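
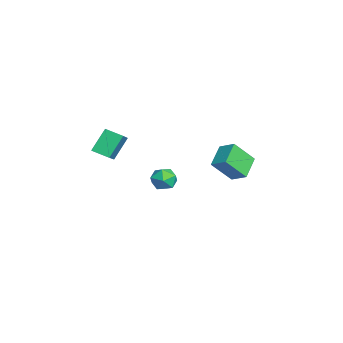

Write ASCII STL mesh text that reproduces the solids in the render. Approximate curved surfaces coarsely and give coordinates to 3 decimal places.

solid 
facet normal -0.411 0.477 0.777
outer loop
vertex -3.387 -2.782 -0.127
vertex -2.98 -1.904 -0.451
vertex -4.625 -2.511 -0.948
endloop
endfacet
facet normal -0.399 -0.860 0.317
outer loop
vertex -4.0 -3.236 -2.129
vertex -3.387 -2.782 -0.127
vertex -4.625 -2.511 -0.948
endloop
endfacet
facet normal -0.411 0.478 0.777
outer loop
vertex -4.625 -2.511 -0.948
vertex -2.98 -1.904 -0.451
vertex -4.218 -1.634 -1.272
endloop
endfacet
facet normal -0.820 0.179 -0.544
outer loop
vertex -4.218 -1.634 -1.272
vertex -4.0 -3.236 -2.129
vertex -4.625 -2.511 -0.948
endloop
endfacet
facet normal 0.820 -0.179 0.544
outer loop
vertex -3.387 -2.782 -0.127
vertex -2.355 -2.629 -1.632
vertex -2.98 -1.904 -0.451
endloop
endfacet
facet normal -0.398 -0.861 0.317
outer loop
vertex -2.762 -3.506 -1.308
vertex -3.387 -2.782 -0.127
vertex -4.0 -3.236 -2.129
endloop
endfacet
facet normal 0.820 -0.180 0.544
outer loop
vertex -2.762 -3.506 -1.308
vertex -2.355 -2.629 -1.632
vertex -3.387 -2.782 -0.127
endloop
endfacet
facet normal 0.398 0.861 -0.318
outer loop
vertex -2.98 -1.904 -0.451
vertex -2.355 -2.629 -1.632
vertex -4.218 -1.634 -1.272
endloop
endfacet
facet normal -0.820 0.179 -0.544
outer loop
vertex -3.593 -2.358 -2.453
vertex -4.0 -3.236 -2.129
vertex -4.218 -1.634 -1.272
endloop
endfacet
facet normal 0.398 0.861 -0.317
outer loop
vertex -4.218 -1.634 -1.272
vertex -2.355 -2.629 -1.632
vertex -3.593 -2.358 -2.453
endloop
endfacet
facet normal 0.411 -0.477 -0.777
outer loop
vertex -3.593 -2.358 -2.453
vertex -2.762 -3.506 -1.308
vertex -4.0 -3.236 -2.129
endloop
endfacet
facet normal 0.411 -0.478 -0.777
outer loop
vertex -2.355 -2.629 -1.632
vertex -2.762 -3.506 -1.308
vertex -3.593 -2.358 -2.453
endloop
endfacet
facet normal -0.806 0.377 0.456
outer loop
vertex -4.107 3.023 -2.014
vertex -3.511 3.7 -1.519
vertex -4.303 4.098 -3.25
endloop
endfacet
facet normal -0.578 -0.659 -0.481
outer loop
vertex -3.149 3.56 -3.901
vertex -4.107 3.023 -2.014
vertex -4.303 4.098 -3.25
endloop
endfacet
facet normal -0.806 0.377 0.456
outer loop
vertex -4.303 4.098 -3.25
vertex -3.511 3.7 -1.519
vertex -3.706 4.776 -2.754
endloop
endfacet
facet normal -0.118 0.652 -0.749
outer loop
vertex -3.706 4.776 -2.754
vertex -3.149 3.56 -3.901
vertex -4.303 4.098 -3.25
endloop
endfacet
facet normal 0.119 -0.652 0.749
outer loop
vertex -4.107 3.023 -2.014
vertex -2.357 3.162 -2.17
vertex -3.511 3.7 -1.519
endloop
endfacet
facet normal -0.580 -0.658 -0.481
outer loop
vertex -2.954 2.484 -2.666
vertex -4.107 3.023 -2.014
vertex -3.149 3.56 -3.901
endloop
endfacet
facet normal 0.119 -0.652 0.749
outer loop
vertex -2.954 2.484 -2.666
vertex -2.357 3.162 -2.17
vertex -4.107 3.023 -2.014
endloop
endfacet
facet normal 0.579 0.658 0.482
outer loop
vertex -3.511 3.7 -1.519
vertex -2.357 3.162 -2.17
vertex -3.706 4.776 -2.754
endloop
endfacet
facet normal -0.119 0.652 -0.749
outer loop
vertex -2.553 4.237 -3.406
vertex -3.149 3.56 -3.901
vertex -3.706 4.776 -2.754
endloop
endfacet
facet normal 0.579 0.658 0.481
outer loop
vertex -3.706 4.776 -2.754
vertex -2.357 3.162 -2.17
vertex -2.553 4.237 -3.406
endloop
endfacet
facet normal 0.806 -0.377 -0.456
outer loop
vertex -2.553 4.237 -3.406
vertex -2.954 2.484 -2.666
vertex -3.149 3.56 -3.901
endloop
endfacet
facet normal 0.806 -0.377 -0.456
outer loop
vertex -2.357 3.162 -2.17
vertex -2.954 2.484 -2.666
vertex -2.553 4.237 -3.406
endloop
endfacet
facet normal -0.234 0.916 0.327
outer loop
vertex 0.493 0.535 -1.746
vertex 0.223 0.237 -1.104
vertex 0.951 0.44 -1.151
endloop
endfacet
facet normal 0.333 0.937 -0.107
outer loop
vertex 0.493 0.535 -1.746
vertex 0.951 0.44 -1.151
vertex 1.197 0.273 -1.847
endloop
endfacet
facet normal 0.141 0.662 -0.737
outer loop
vertex 0.493 0.535 -1.746
vertex 1.197 0.273 -1.847
vertex 0.62 -0.032 -2.231
endloop
endfacet
facet normal -0.546 0.470 -0.693
outer loop
vertex 0.493 0.535 -1.746
vertex 0.62 -0.032 -2.231
vertex 0.019 -0.054 -1.772
endloop
endfacet
facet normal -0.778 0.628 -0.036
outer loop
vertex 0.493 0.535 -1.746
vertex 0.019 -0.054 -1.772
vertex 0.223 0.237 -1.104
endloop
endfacet
facet normal 0.838 0.517 0.172
outer loop
vertex 1.197 0.273 -1.847
vertex 0.951 0.44 -1.151
vertex 1.361 -0.186 -1.268
endloop
endfacet
facet normal -0.078 0.483 0.872
outer loop
vertex 0.951 0.44 -1.151
vertex 0.223 0.237 -1.104
vertex 0.76 -0.208 -0.809
endloop
endfacet
facet normal -0.958 0.017 0.285
outer loop
vertex 0.223 0.237 -1.104
vertex 0.019 -0.054 -1.772
vertex 0.183 -0.513 -1.193
endloop
endfacet
facet normal -0.584 -0.237 -0.776
outer loop
vertex 0.019 -0.054 -1.772
vertex 0.62 -0.032 -2.231
vertex 0.429 -0.68 -1.889
endloop
endfacet
facet normal 0.526 0.073 -0.848
outer loop
vertex 0.62 -0.032 -2.231
vertex 1.197 0.273 -1.847
vertex 1.157 -0.477 -1.936
endloop
endfacet
facet normal 0.546 -0.470 0.693
outer loop
vertex 0.887 -0.775 -1.294
vertex 1.361 -0.186 -1.268
vertex 0.76 -0.208 -0.809
endloop
endfacet
facet normal -0.141 -0.662 0.737
outer loop
vertex 0.887 -0.775 -1.294
vertex 0.76 -0.208 -0.809
vertex 0.183 -0.513 -1.193
endloop
endfacet
facet normal -0.333 -0.937 0.107
outer loop
vertex 0.887 -0.775 -1.294
vertex 0.183 -0.513 -1.193
vertex 0.429 -0.68 -1.889
endloop
endfacet
facet normal 0.234 -0.916 -0.327
outer loop
vertex 0.887 -0.775 -1.294
vertex 0.429 -0.68 -1.889
vertex 1.157 -0.477 -1.936
endloop
endfacet
facet normal 0.778 -0.628 0.036
outer loop
vertex 0.887 -0.775 -1.294
vertex 1.157 -0.477 -1.936
vertex 1.361 -0.186 -1.268
endloop
endfacet
facet normal 0.584 0.237 0.776
outer loop
vertex 0.76 -0.208 -0.809
vertex 1.361 -0.186 -1.268
vertex 0.951 0.44 -1.151
endloop
endfacet
facet normal -0.526 -0.073 0.848
outer loop
vertex 0.183 -0.513 -1.193
vertex 0.76 -0.208 -0.809
vertex 0.223 0.237 -1.104
endloop
endfacet
facet normal -0.838 -0.517 -0.172
outer loop
vertex 0.429 -0.68 -1.889
vertex 0.183 -0.513 -1.193
vertex 0.019 -0.054 -1.772
endloop
endfacet
facet normal 0.078 -0.483 -0.872
outer loop
vertex 1.157 -0.477 -1.936
vertex 0.429 -0.68 -1.889
vertex 0.62 -0.032 -2.231
endloop
endfacet
facet normal 0.958 -0.017 -0.285
outer loop
vertex 1.361 -0.186 -1.268
vertex 1.157 -0.477 -1.936
vertex 1.197 0.273 -1.847
endloop
endfacet

endsolid


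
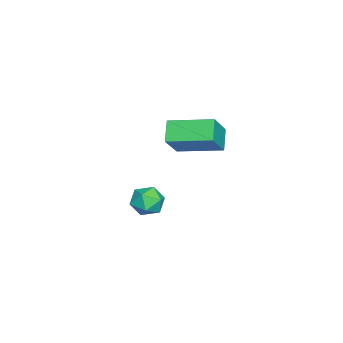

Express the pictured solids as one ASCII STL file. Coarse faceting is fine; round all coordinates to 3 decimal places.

solid 
facet normal -0.669 0.127 -0.732
outer loop
vertex -0.516 -0.01 0.705
vertex -0.533 1.495 0.981
vertex 0.116 0.1 0.146
endloop
endfacet
facet normal 0.011 -0.983 -0.181
outer loop
vertex 0.933 -0.055 1.039
vertex -0.516 -0.01 0.705
vertex 0.116 0.1 0.146
endloop
endfacet
facet normal -0.669 0.127 -0.732
outer loop
vertex 0.116 0.1 0.146
vertex -0.533 1.495 0.981
vertex 0.099 1.604 0.422
endloop
endfacet
facet normal 0.743 0.129 -0.657
outer loop
vertex 0.099 1.604 0.422
vertex 0.933 -0.055 1.039
vertex 0.116 0.1 0.146
endloop
endfacet
facet normal -0.743 -0.129 0.657
outer loop
vertex -0.516 -0.01 0.705
vertex 0.284 1.34 1.874
vertex -0.533 1.495 0.981
endloop
endfacet
facet normal 0.011 -0.984 -0.180
outer loop
vertex 0.301 -0.164 1.598
vertex -0.516 -0.01 0.705
vertex 0.933 -0.055 1.039
endloop
endfacet
facet normal -0.743 -0.129 0.657
outer loop
vertex 0.301 -0.164 1.598
vertex 0.284 1.34 1.874
vertex -0.516 -0.01 0.705
endloop
endfacet
facet normal -0.010 0.984 0.180
outer loop
vertex -0.533 1.495 0.981
vertex 0.284 1.34 1.874
vertex 0.099 1.604 0.422
endloop
endfacet
facet normal 0.743 0.129 -0.657
outer loop
vertex 0.916 1.45 1.315
vertex 0.933 -0.055 1.039
vertex 0.099 1.604 0.422
endloop
endfacet
facet normal -0.012 0.984 0.180
outer loop
vertex 0.099 1.604 0.422
vertex 0.284 1.34 1.874
vertex 0.916 1.45 1.315
endloop
endfacet
facet normal 0.669 -0.127 0.732
outer loop
vertex 0.916 1.45 1.315
vertex 0.301 -0.164 1.598
vertex 0.933 -0.055 1.039
endloop
endfacet
facet normal 0.669 -0.127 0.732
outer loop
vertex 0.284 1.34 1.874
vertex 0.301 -0.164 1.598
vertex 0.916 1.45 1.315
endloop
endfacet
facet normal -0.047 -0.268 0.962
outer loop
vertex -0.958 -0.952 -2.328
vertex -0.853 -1.562 -2.493
vertex -0.358 -1.176 -2.361
endloop
endfacet
facet normal 0.198 0.399 0.895
outer loop
vertex -0.958 -0.952 -2.328
vertex -0.358 -1.176 -2.361
vertex -0.496 -0.593 -2.59
endloop
endfacet
facet normal -0.295 0.781 0.551
outer loop
vertex -0.958 -0.952 -2.328
vertex -0.496 -0.593 -2.59
vertex -1.075 -0.619 -2.863
endloop
endfacet
facet normal -0.844 0.352 0.404
outer loop
vertex -0.958 -0.952 -2.328
vertex -1.075 -0.619 -2.863
vertex -1.296 -1.218 -2.803
endloop
endfacet
facet normal -0.691 -0.297 0.658
outer loop
vertex -0.958 -0.952 -2.328
vertex -1.296 -1.218 -2.803
vertex -0.853 -1.562 -2.493
endloop
endfacet
facet normal 0.785 0.378 0.491
outer loop
vertex -0.496 -0.593 -2.59
vertex -0.358 -1.176 -2.361
vertex -0.104 -0.982 -2.917
endloop
endfacet
facet normal 0.387 -0.701 0.598
outer loop
vertex -0.358 -1.176 -2.361
vertex -0.853 -1.562 -2.493
vertex -0.325 -1.581 -2.857
endloop
endfacet
facet normal -0.655 -0.748 0.105
outer loop
vertex -0.853 -1.562 -2.493
vertex -1.296 -1.218 -2.803
vertex -0.904 -1.607 -3.13
endloop
endfacet
facet normal -0.902 0.302 -0.307
outer loop
vertex -1.296 -1.218 -2.803
vertex -1.075 -0.619 -2.863
vertex -1.042 -1.024 -3.359
endloop
endfacet
facet normal -0.012 0.998 -0.070
outer loop
vertex -1.075 -0.619 -2.863
vertex -0.496 -0.593 -2.59
vertex -0.547 -0.638 -3.227
endloop
endfacet
facet normal 0.844 -0.352 -0.404
outer loop
vertex -0.442 -1.248 -3.392
vertex -0.104 -0.982 -2.917
vertex -0.325 -1.581 -2.857
endloop
endfacet
facet normal 0.295 -0.781 -0.551
outer loop
vertex -0.442 -1.248 -3.392
vertex -0.325 -1.581 -2.857
vertex -0.904 -1.607 -3.13
endloop
endfacet
facet normal -0.198 -0.399 -0.895
outer loop
vertex -0.442 -1.248 -3.392
vertex -0.904 -1.607 -3.13
vertex -1.042 -1.024 -3.359
endloop
endfacet
facet normal 0.047 0.268 -0.962
outer loop
vertex -0.442 -1.248 -3.392
vertex -1.042 -1.024 -3.359
vertex -0.547 -0.638 -3.227
endloop
endfacet
facet normal 0.691 0.297 -0.658
outer loop
vertex -0.442 -1.248 -3.392
vertex -0.547 -0.638 -3.227
vertex -0.104 -0.982 -2.917
endloop
endfacet
facet normal 0.902 -0.302 0.307
outer loop
vertex -0.325 -1.581 -2.857
vertex -0.104 -0.982 -2.917
vertex -0.358 -1.176 -2.361
endloop
endfacet
facet normal 0.012 -0.998 0.070
outer loop
vertex -0.904 -1.607 -3.13
vertex -0.325 -1.581 -2.857
vertex -0.853 -1.562 -2.493
endloop
endfacet
facet normal -0.785 -0.378 -0.491
outer loop
vertex -1.042 -1.024 -3.359
vertex -0.904 -1.607 -3.13
vertex -1.296 -1.218 -2.803
endloop
endfacet
facet normal -0.387 0.701 -0.598
outer loop
vertex -0.547 -0.638 -3.227
vertex -1.042 -1.024 -3.359
vertex -1.075 -0.619 -2.863
endloop
endfacet
facet normal 0.655 0.748 -0.105
outer loop
vertex -0.104 -0.982 -2.917
vertex -0.547 -0.638 -3.227
vertex -0.496 -0.593 -2.59
endloop
endfacet

endsolid


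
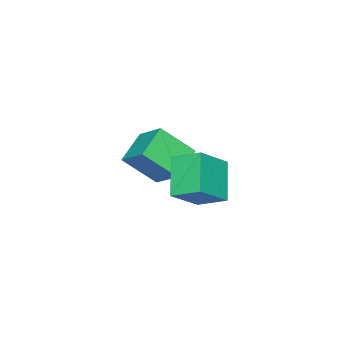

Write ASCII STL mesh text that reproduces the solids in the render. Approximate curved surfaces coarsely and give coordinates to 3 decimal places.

solid 
facet normal -0.643 -0.415 0.644
outer loop
vertex -0.092 2.759 4.409
vertex -1.592 3.145 3.159
vertex 0.115 1.399 3.739
endloop
endfacet
facet normal 0.754 -0.195 0.628
outer loop
vertex 1.472 2.275 2.381
vertex -0.092 2.759 4.409
vertex 0.115 1.399 3.739
endloop
endfacet
facet normal -0.643 -0.415 0.643
outer loop
vertex 0.115 1.399 3.739
vertex -1.592 3.145 3.159
vertex -1.385 1.786 2.489
endloop
endfacet
facet normal 0.136 -0.889 -0.438
outer loop
vertex -1.385 1.786 2.489
vertex 1.472 2.275 2.381
vertex 0.115 1.399 3.739
endloop
endfacet
facet normal -0.136 0.889 0.438
outer loop
vertex -0.092 2.759 4.409
vertex -0.235 4.021 1.801
vertex -1.592 3.145 3.159
endloop
endfacet
facet normal 0.754 -0.195 0.628
outer loop
vertex 1.265 3.634 3.051
vertex -0.092 2.759 4.409
vertex 1.472 2.275 2.381
endloop
endfacet
facet normal -0.135 0.889 0.438
outer loop
vertex 1.265 3.634 3.051
vertex -0.235 4.021 1.801
vertex -0.092 2.759 4.409
endloop
endfacet
facet normal -0.754 0.195 -0.628
outer loop
vertex -1.592 3.145 3.159
vertex -0.235 4.021 1.801
vertex -1.385 1.786 2.489
endloop
endfacet
facet normal 0.136 -0.889 -0.437
outer loop
vertex -0.028 2.661 1.131
vertex 1.472 2.275 2.381
vertex -1.385 1.786 2.489
endloop
endfacet
facet normal -0.754 0.195 -0.628
outer loop
vertex -1.385 1.786 2.489
vertex -0.235 4.021 1.801
vertex -0.028 2.661 1.131
endloop
endfacet
facet normal 0.643 0.415 -0.643
outer loop
vertex -0.028 2.661 1.131
vertex 1.265 3.634 3.051
vertex 1.472 2.275 2.381
endloop
endfacet
facet normal 0.643 0.415 -0.643
outer loop
vertex -0.235 4.021 1.801
vertex 1.265 3.634 3.051
vertex -0.028 2.661 1.131
endloop
endfacet
facet normal -0.382 0.628 -0.678
outer loop
vertex -5.119 -1.986 -0.205
vertex -4.717 -0.547 0.902
vertex -3.448 -1.836 -1.007
endloop
endfacet
facet normal -0.216 -0.774 -0.595
outer loop
vertex -2.623 -3.193 0.458
vertex -5.119 -1.986 -0.205
vertex -3.448 -1.836 -1.007
endloop
endfacet
facet normal -0.382 0.628 -0.678
outer loop
vertex -3.448 -1.836 -1.007
vertex -4.717 -0.547 0.902
vertex -3.045 -0.397 0.1
endloop
endfacet
facet normal 0.899 0.080 -0.432
outer loop
vertex -3.045 -0.397 0.1
vertex -2.623 -3.193 0.458
vertex -3.448 -1.836 -1.007
endloop
endfacet
facet normal -0.899 -0.081 0.431
outer loop
vertex -5.119 -1.986 -0.205
vertex -3.892 -1.904 2.367
vertex -4.717 -0.547 0.902
endloop
endfacet
facet normal -0.216 -0.774 -0.595
outer loop
vertex -4.295 -3.343 1.26
vertex -5.119 -1.986 -0.205
vertex -2.623 -3.193 0.458
endloop
endfacet
facet normal -0.899 -0.080 0.431
outer loop
vertex -4.295 -3.343 1.26
vertex -3.892 -1.904 2.367
vertex -5.119 -1.986 -0.205
endloop
endfacet
facet normal 0.216 0.774 0.595
outer loop
vertex -4.717 -0.547 0.902
vertex -3.892 -1.904 2.367
vertex -3.045 -0.397 0.1
endloop
endfacet
facet normal 0.899 0.080 -0.431
outer loop
vertex -2.221 -1.754 1.565
vertex -2.623 -3.193 0.458
vertex -3.045 -0.397 0.1
endloop
endfacet
facet normal 0.216 0.774 0.595
outer loop
vertex -3.045 -0.397 0.1
vertex -3.892 -1.904 2.367
vertex -2.221 -1.754 1.565
endloop
endfacet
facet normal 0.382 -0.628 0.678
outer loop
vertex -2.221 -1.754 1.565
vertex -4.295 -3.343 1.26
vertex -2.623 -3.193 0.458
endloop
endfacet
facet normal 0.382 -0.628 0.678
outer loop
vertex -3.892 -1.904 2.367
vertex -4.295 -3.343 1.26
vertex -2.221 -1.754 1.565
endloop
endfacet

endsolid


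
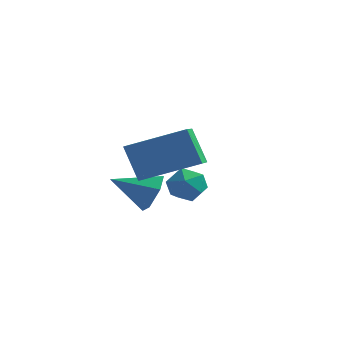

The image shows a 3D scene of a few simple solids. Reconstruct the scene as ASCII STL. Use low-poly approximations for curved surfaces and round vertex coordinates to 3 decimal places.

solid 
facet normal -0.493 0.580 0.648
outer loop
vertex 1.615 2.08 0.908
vertex 2.028 1.827 1.449
vertex 2.235 2.416 1.079
endloop
endfacet
facet normal -0.477 0.879 0.001
outer loop
vertex 1.615 2.08 0.908
vertex 2.235 2.416 1.079
vertex 2.055 2.319 0.383
endloop
endfacet
facet normal -0.780 0.425 -0.460
outer loop
vertex 1.615 2.08 0.908
vertex 2.055 2.319 0.383
vertex 1.737 1.67 0.322
endloop
endfacet
facet normal -0.983 -0.154 -0.097
outer loop
vertex 1.615 2.08 0.908
vertex 1.737 1.67 0.322
vertex 1.72 1.366 0.981
endloop
endfacet
facet normal -0.806 -0.058 0.588
outer loop
vertex 1.615 2.08 0.908
vertex 1.72 1.366 0.981
vertex 2.028 1.827 1.449
endloop
endfacet
facet normal 0.206 0.960 -0.187
outer loop
vertex 2.055 2.319 0.383
vertex 2.235 2.416 1.079
vertex 2.74 2.214 0.599
endloop
endfacet
facet normal 0.179 0.477 0.860
outer loop
vertex 2.235 2.416 1.079
vertex 2.028 1.827 1.449
vertex 2.723 1.91 1.258
endloop
endfacet
facet normal -0.326 -0.557 0.764
outer loop
vertex 2.028 1.827 1.449
vertex 1.72 1.366 0.981
vertex 2.405 1.261 1.197
endloop
endfacet
facet normal -0.612 -0.712 -0.344
outer loop
vertex 1.72 1.366 0.981
vertex 1.737 1.67 0.322
vertex 2.225 1.164 0.501
endloop
endfacet
facet normal -0.283 0.226 -0.932
outer loop
vertex 1.737 1.67 0.322
vertex 2.055 2.319 0.383
vertex 2.432 1.753 0.131
endloop
endfacet
facet normal 0.983 0.154 0.097
outer loop
vertex 2.845 1.5 0.672
vertex 2.74 2.214 0.599
vertex 2.723 1.91 1.258
endloop
endfacet
facet normal 0.780 -0.425 0.460
outer loop
vertex 2.845 1.5 0.672
vertex 2.723 1.91 1.258
vertex 2.405 1.261 1.197
endloop
endfacet
facet normal 0.477 -0.879 -0.001
outer loop
vertex 2.845 1.5 0.672
vertex 2.405 1.261 1.197
vertex 2.225 1.164 0.501
endloop
endfacet
facet normal 0.493 -0.580 -0.648
outer loop
vertex 2.845 1.5 0.672
vertex 2.225 1.164 0.501
vertex 2.432 1.753 0.131
endloop
endfacet
facet normal 0.806 0.058 -0.588
outer loop
vertex 2.845 1.5 0.672
vertex 2.432 1.753 0.131
vertex 2.74 2.214 0.599
endloop
endfacet
facet normal 0.612 0.712 0.344
outer loop
vertex 2.723 1.91 1.258
vertex 2.74 2.214 0.599
vertex 2.235 2.416 1.079
endloop
endfacet
facet normal 0.283 -0.226 0.932
outer loop
vertex 2.405 1.261 1.197
vertex 2.723 1.91 1.258
vertex 2.028 1.827 1.449
endloop
endfacet
facet normal -0.206 -0.960 0.187
outer loop
vertex 2.225 1.164 0.501
vertex 2.405 1.261 1.197
vertex 1.72 1.366 0.981
endloop
endfacet
facet normal -0.179 -0.477 -0.860
outer loop
vertex 2.432 1.753 0.131
vertex 2.225 1.164 0.501
vertex 1.737 1.67 0.322
endloop
endfacet
facet normal 0.326 0.557 -0.764
outer loop
vertex 2.74 2.214 0.599
vertex 2.432 1.753 0.131
vertex 2.055 2.319 0.383
endloop
endfacet
facet normal 0.811 0.399 -0.428
outer loop
vertex 2.686 -1.056 1.829
vertex 2.254 -0.623 1.413
vertex 2.487 -0.387 2.075
endloop
endfacet
facet normal 0.131 -0.307 0.942
outer loop
vertex 2.686 -1.056 1.829
vertex 2.487 -0.387 2.075
vertex 1.126 -1.177 2.007
endloop
endfacet
facet normal 0.811 0.399 -0.428
outer loop
vertex 2.487 -0.387 2.075
vertex 2.254 -0.623 1.413
vertex 2.055 0.046 1.659
endloop
endfacet
facet normal -0.316 0.474 0.822
outer loop
vertex 2.487 -0.387 2.075
vertex 2.055 0.046 1.659
vertex 1.126 -1.177 2.007
endloop
endfacet
facet normal 0.812 0.398 -0.427
outer loop
vertex 2.055 0.046 1.659
vertex 2.254 -0.623 1.413
vertex 1.822 -0.189 0.997
endloop
endfacet
facet normal -0.787 0.614 0.059
outer loop
vertex 2.055 0.046 1.659
vertex 1.822 -0.189 0.997
vertex 1.126 -1.177 2.007
endloop
endfacet
facet normal 0.812 0.398 -0.427
outer loop
vertex 1.822 -0.189 0.997
vertex 2.254 -0.623 1.413
vertex 2.021 -0.858 0.751
endloop
endfacet
facet normal -0.811 -0.026 -0.585
outer loop
vertex 1.822 -0.189 0.997
vertex 2.021 -0.858 0.751
vertex 1.126 -1.177 2.007
endloop
endfacet
facet normal 0.812 0.398 -0.427
outer loop
vertex 2.021 -0.858 0.751
vertex 2.254 -0.623 1.413
vertex 2.453 -1.292 1.167
endloop
endfacet
facet normal -0.364 -0.807 -0.464
outer loop
vertex 2.021 -0.858 0.751
vertex 2.453 -1.292 1.167
vertex 1.126 -1.177 2.007
endloop
endfacet
facet normal 0.811 0.399 -0.428
outer loop
vertex 2.453 -1.292 1.167
vertex 2.254 -0.623 1.413
vertex 2.686 -1.056 1.829
endloop
endfacet
facet normal 0.108 -0.948 0.300
outer loop
vertex 2.453 -1.292 1.167
vertex 2.686 -1.056 1.829
vertex 1.126 -1.177 2.007
endloop
endfacet
facet normal -0.459 0.202 0.865
outer loop
vertex 3.72 -1.48 4.589
vertex 3.375 -0.353 4.143
vertex 2.105 -2.242 3.911
endloop
endfacet
facet normal 0.274 -0.894 0.354
outer loop
vertex 2.705 -2.507 2.777
vertex 3.72 -1.48 4.589
vertex 2.105 -2.242 3.911
endloop
endfacet
facet normal -0.459 0.202 0.865
outer loop
vertex 2.105 -2.242 3.911
vertex 3.375 -0.353 4.143
vertex 1.76 -1.115 3.465
endloop
endfacet
facet normal -0.846 -0.399 -0.354
outer loop
vertex 1.76 -1.115 3.465
vertex 2.705 -2.507 2.777
vertex 2.105 -2.242 3.911
endloop
endfacet
facet normal 0.846 0.399 0.354
outer loop
vertex 3.72 -1.48 4.589
vertex 3.975 -0.618 3.009
vertex 3.375 -0.353 4.143
endloop
endfacet
facet normal 0.274 -0.894 0.354
outer loop
vertex 4.32 -1.745 3.455
vertex 3.72 -1.48 4.589
vertex 2.705 -2.507 2.777
endloop
endfacet
facet normal 0.846 0.399 0.354
outer loop
vertex 4.32 -1.745 3.455
vertex 3.975 -0.618 3.009
vertex 3.72 -1.48 4.589
endloop
endfacet
facet normal -0.274 0.894 -0.354
outer loop
vertex 3.375 -0.353 4.143
vertex 3.975 -0.618 3.009
vertex 1.76 -1.115 3.465
endloop
endfacet
facet normal -0.846 -0.399 -0.354
outer loop
vertex 2.36 -1.38 2.331
vertex 2.705 -2.507 2.777
vertex 1.76 -1.115 3.465
endloop
endfacet
facet normal -0.274 0.894 -0.354
outer loop
vertex 1.76 -1.115 3.465
vertex 3.975 -0.618 3.009
vertex 2.36 -1.38 2.331
endloop
endfacet
facet normal 0.459 -0.202 -0.865
outer loop
vertex 2.36 -1.38 2.331
vertex 4.32 -1.745 3.455
vertex 2.705 -2.507 2.777
endloop
endfacet
facet normal 0.459 -0.202 -0.865
outer loop
vertex 3.975 -0.618 3.009
vertex 4.32 -1.745 3.455
vertex 2.36 -1.38 2.331
endloop
endfacet

endsolid


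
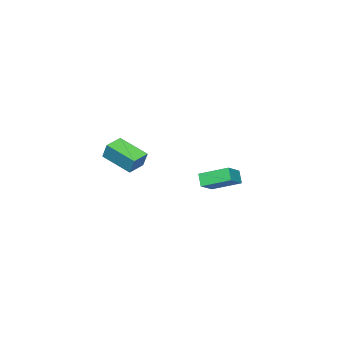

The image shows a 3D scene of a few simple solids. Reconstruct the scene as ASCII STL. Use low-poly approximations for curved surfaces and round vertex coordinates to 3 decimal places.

solid 
facet normal -0.979 -0.078 0.189
outer loop
vertex 3.042 -3.553 2.923
vertex 2.75 -1.835 2.116
vertex 2.893 -4.032 1.955
endloop
endfacet
facet normal 0.152 -0.895 0.420
outer loop
vertex 3.99 -3.945 1.744
vertex 3.042 -3.553 2.923
vertex 2.893 -4.032 1.955
endloop
endfacet
facet normal -0.979 -0.078 0.188
outer loop
vertex 2.893 -4.032 1.955
vertex 2.75 -1.835 2.116
vertex 2.602 -2.314 1.149
endloop
endfacet
facet normal -0.136 -0.440 -0.888
outer loop
vertex 2.602 -2.314 1.149
vertex 3.99 -3.945 1.744
vertex 2.893 -4.032 1.955
endloop
endfacet
facet normal 0.136 0.440 0.888
outer loop
vertex 3.042 -3.553 2.923
vertex 3.847 -1.748 1.905
vertex 2.75 -1.835 2.116
endloop
endfacet
facet normal 0.152 -0.895 0.420
outer loop
vertex 4.138 -3.466 2.711
vertex 3.042 -3.553 2.923
vertex 3.99 -3.945 1.744
endloop
endfacet
facet normal 0.137 0.440 0.888
outer loop
vertex 4.138 -3.466 2.711
vertex 3.847 -1.748 1.905
vertex 3.042 -3.553 2.923
endloop
endfacet
facet normal -0.152 0.895 -0.420
outer loop
vertex 2.75 -1.835 2.116
vertex 3.847 -1.748 1.905
vertex 2.602 -2.314 1.149
endloop
endfacet
facet normal -0.137 -0.440 -0.887
outer loop
vertex 3.698 -2.227 0.937
vertex 3.99 -3.945 1.744
vertex 2.602 -2.314 1.149
endloop
endfacet
facet normal -0.152 0.895 -0.419
outer loop
vertex 2.602 -2.314 1.149
vertex 3.847 -1.748 1.905
vertex 3.698 -2.227 0.937
endloop
endfacet
facet normal 0.979 0.078 -0.188
outer loop
vertex 3.698 -2.227 0.937
vertex 4.138 -3.466 2.711
vertex 3.99 -3.945 1.744
endloop
endfacet
facet normal 0.979 0.077 -0.189
outer loop
vertex 3.847 -1.748 1.905
vertex 4.138 -3.466 2.711
vertex 3.698 -2.227 0.937
endloop
endfacet
facet normal -0.869 -0.174 -0.463
outer loop
vertex -4.256 -3.763 -2.063
vertex -4.953 -2.153 -1.359
vertex -3.949 -3.303 -2.811
endloop
endfacet
facet normal 0.369 -0.852 -0.372
outer loop
vertex -2.767 -3.067 -2.181
vertex -4.256 -3.763 -2.063
vertex -3.949 -3.303 -2.811
endloop
endfacet
facet normal -0.869 -0.174 -0.463
outer loop
vertex -3.949 -3.303 -2.811
vertex -4.953 -2.153 -1.359
vertex -4.646 -1.693 -2.107
endloop
endfacet
facet normal 0.330 0.494 -0.804
outer loop
vertex -4.646 -1.693 -2.107
vertex -2.767 -3.067 -2.181
vertex -3.949 -3.303 -2.811
endloop
endfacet
facet normal -0.330 -0.494 0.804
outer loop
vertex -4.256 -3.763 -2.063
vertex -3.771 -1.917 -0.729
vertex -4.953 -2.153 -1.359
endloop
endfacet
facet normal 0.369 -0.852 -0.372
outer loop
vertex -3.074 -3.527 -1.433
vertex -4.256 -3.763 -2.063
vertex -2.767 -3.067 -2.181
endloop
endfacet
facet normal -0.330 -0.494 0.804
outer loop
vertex -3.074 -3.527 -1.433
vertex -3.771 -1.917 -0.729
vertex -4.256 -3.763 -2.063
endloop
endfacet
facet normal -0.369 0.852 0.372
outer loop
vertex -4.953 -2.153 -1.359
vertex -3.771 -1.917 -0.729
vertex -4.646 -1.693 -2.107
endloop
endfacet
facet normal 0.330 0.494 -0.804
outer loop
vertex -3.464 -1.457 -1.477
vertex -2.767 -3.067 -2.181
vertex -4.646 -1.693 -2.107
endloop
endfacet
facet normal -0.369 0.852 0.372
outer loop
vertex -4.646 -1.693 -2.107
vertex -3.771 -1.917 -0.729
vertex -3.464 -1.457 -1.477
endloop
endfacet
facet normal 0.869 0.174 0.463
outer loop
vertex -3.464 -1.457 -1.477
vertex -3.074 -3.527 -1.433
vertex -2.767 -3.067 -2.181
endloop
endfacet
facet normal 0.869 0.174 0.463
outer loop
vertex -3.771 -1.917 -0.729
vertex -3.074 -3.527 -1.433
vertex -3.464 -1.457 -1.477
endloop
endfacet

endsolid


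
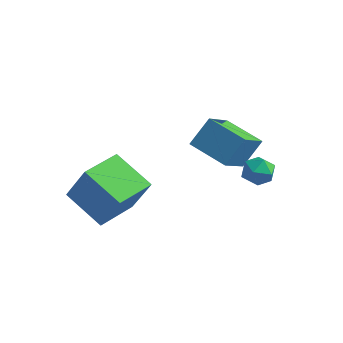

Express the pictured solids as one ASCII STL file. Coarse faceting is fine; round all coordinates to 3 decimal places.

solid 
facet normal -0.963 0.130 0.235
outer loop
vertex 1.374 1.424 3.322
vertex 1.299 3.063 2.109
vertex 0.97 0.541 2.153
endloop
endfacet
facet normal 0.037 -0.803 0.594
outer loop
vertex 2.781 0.297 1.711
vertex 1.374 1.424 3.322
vertex 0.97 0.541 2.153
endloop
endfacet
facet normal -0.963 0.130 0.235
outer loop
vertex 0.97 0.541 2.153
vertex 1.299 3.063 2.109
vertex 0.895 2.18 0.94
endloop
endfacet
facet normal -0.266 -0.581 -0.769
outer loop
vertex 0.895 2.18 0.94
vertex 2.781 0.297 1.711
vertex 0.97 0.541 2.153
endloop
endfacet
facet normal 0.266 0.581 0.769
outer loop
vertex 1.374 1.424 3.322
vertex 3.11 2.819 1.667
vertex 1.299 3.063 2.109
endloop
endfacet
facet normal 0.037 -0.803 0.594
outer loop
vertex 3.185 1.18 2.88
vertex 1.374 1.424 3.322
vertex 2.781 0.297 1.711
endloop
endfacet
facet normal 0.266 0.581 0.769
outer loop
vertex 3.185 1.18 2.88
vertex 3.11 2.819 1.667
vertex 1.374 1.424 3.322
endloop
endfacet
facet normal -0.037 0.803 -0.594
outer loop
vertex 1.299 3.063 2.109
vertex 3.11 2.819 1.667
vertex 0.895 2.18 0.94
endloop
endfacet
facet normal -0.266 -0.581 -0.769
outer loop
vertex 2.706 1.936 0.498
vertex 2.781 0.297 1.711
vertex 0.895 2.18 0.94
endloop
endfacet
facet normal -0.037 0.803 -0.594
outer loop
vertex 0.895 2.18 0.94
vertex 3.11 2.819 1.667
vertex 2.706 1.936 0.498
endloop
endfacet
facet normal 0.963 -0.130 -0.235
outer loop
vertex 2.706 1.936 0.498
vertex 3.185 1.18 2.88
vertex 2.781 0.297 1.711
endloop
endfacet
facet normal 0.963 -0.130 -0.235
outer loop
vertex 3.11 2.819 1.667
vertex 3.185 1.18 2.88
vertex 2.706 1.936 0.498
endloop
endfacet
facet normal -0.880 0.141 0.454
outer loop
vertex -1.695 -3.161 1.828
vertex -1.443 -1.19 1.704
vertex -2.635 -3.155 0.006
endloop
endfacet
facet normal -0.127 -0.990 0.062
outer loop
vertex -0.797 -3.45 -0.944
vertex -1.695 -3.161 1.828
vertex -2.635 -3.155 0.006
endloop
endfacet
facet normal -0.880 0.141 0.454
outer loop
vertex -2.635 -3.155 0.006
vertex -1.443 -1.19 1.704
vertex -2.383 -1.185 -0.118
endloop
endfacet
facet normal -0.459 0.003 -0.889
outer loop
vertex -2.383 -1.185 -0.118
vertex -0.797 -3.45 -0.944
vertex -2.635 -3.155 0.006
endloop
endfacet
facet normal 0.459 -0.003 0.889
outer loop
vertex -1.695 -3.161 1.828
vertex 0.395 -1.485 0.754
vertex -1.443 -1.19 1.704
endloop
endfacet
facet normal -0.126 -0.990 0.062
outer loop
vertex 0.143 -3.455 0.878
vertex -1.695 -3.161 1.828
vertex -0.797 -3.45 -0.944
endloop
endfacet
facet normal 0.459 -0.003 0.889
outer loop
vertex 0.143 -3.455 0.878
vertex 0.395 -1.485 0.754
vertex -1.695 -3.161 1.828
endloop
endfacet
facet normal 0.127 0.990 -0.063
outer loop
vertex -1.443 -1.19 1.704
vertex 0.395 -1.485 0.754
vertex -2.383 -1.185 -0.118
endloop
endfacet
facet normal -0.459 0.003 -0.889
outer loop
vertex -0.545 -1.479 -1.068
vertex -0.797 -3.45 -0.944
vertex -2.383 -1.185 -0.118
endloop
endfacet
facet normal 0.126 0.990 -0.062
outer loop
vertex -2.383 -1.185 -0.118
vertex 0.395 -1.485 0.754
vertex -0.545 -1.479 -1.068
endloop
endfacet
facet normal 0.880 -0.141 -0.454
outer loop
vertex -0.545 -1.479 -1.068
vertex 0.143 -3.455 0.878
vertex -0.797 -3.45 -0.944
endloop
endfacet
facet normal 0.880 -0.141 -0.454
outer loop
vertex 0.395 -1.485 0.754
vertex 0.143 -3.455 0.878
vertex -0.545 -1.479 -1.068
endloop
endfacet
facet normal -0.359 0.284 0.889
outer loop
vertex 3.161 2.44 0.936
vertex 2.935 1.688 1.085
vertex 3.664 1.937 1.3
endloop
endfacet
facet normal 0.192 0.694 0.694
outer loop
vertex 3.161 2.44 0.936
vertex 3.664 1.937 1.3
vertex 3.934 2.43 0.732
endloop
endfacet
facet normal 0.031 0.997 0.070
outer loop
vertex 3.161 2.44 0.936
vertex 3.934 2.43 0.732
vertex 3.372 2.487 0.167
endloop
endfacet
facet normal -0.620 0.775 -0.123
outer loop
vertex 3.161 2.44 0.936
vertex 3.372 2.487 0.167
vertex 2.755 2.028 0.385
endloop
endfacet
facet normal -0.861 0.335 0.384
outer loop
vertex 3.161 2.44 0.936
vertex 2.755 2.028 0.385
vertex 2.935 1.688 1.085
endloop
endfacet
facet normal 0.758 0.269 0.594
outer loop
vertex 3.934 2.43 0.732
vertex 3.664 1.937 1.3
vertex 4.185 1.672 0.755
endloop
endfacet
facet normal -0.134 -0.393 0.910
outer loop
vertex 3.664 1.937 1.3
vertex 2.935 1.688 1.085
vertex 3.568 1.213 0.973
endloop
endfacet
facet normal -0.946 -0.310 0.092
outer loop
vertex 2.935 1.688 1.085
vertex 2.755 2.028 0.385
vertex 3.006 1.27 0.408
endloop
endfacet
facet normal -0.556 0.402 -0.727
outer loop
vertex 2.755 2.028 0.385
vertex 3.372 2.487 0.167
vertex 3.276 1.763 -0.16
endloop
endfacet
facet normal 0.497 0.761 -0.418
outer loop
vertex 3.372 2.487 0.167
vertex 3.934 2.43 0.732
vertex 4.005 2.012 0.055
endloop
endfacet
facet normal 0.620 -0.775 0.123
outer loop
vertex 3.779 1.26 0.204
vertex 4.185 1.672 0.755
vertex 3.568 1.213 0.973
endloop
endfacet
facet normal -0.031 -0.997 -0.070
outer loop
vertex 3.779 1.26 0.204
vertex 3.568 1.213 0.973
vertex 3.006 1.27 0.408
endloop
endfacet
facet normal -0.192 -0.694 -0.694
outer loop
vertex 3.779 1.26 0.204
vertex 3.006 1.27 0.408
vertex 3.276 1.763 -0.16
endloop
endfacet
facet normal 0.359 -0.284 -0.889
outer loop
vertex 3.779 1.26 0.204
vertex 3.276 1.763 -0.16
vertex 4.005 2.012 0.055
endloop
endfacet
facet normal 0.861 -0.335 -0.384
outer loop
vertex 3.779 1.26 0.204
vertex 4.005 2.012 0.055
vertex 4.185 1.672 0.755
endloop
endfacet
facet normal 0.556 -0.402 0.727
outer loop
vertex 3.568 1.213 0.973
vertex 4.185 1.672 0.755
vertex 3.664 1.937 1.3
endloop
endfacet
facet normal -0.497 -0.761 0.418
outer loop
vertex 3.006 1.27 0.408
vertex 3.568 1.213 0.973
vertex 2.935 1.688 1.085
endloop
endfacet
facet normal -0.758 -0.269 -0.594
outer loop
vertex 3.276 1.763 -0.16
vertex 3.006 1.27 0.408
vertex 2.755 2.028 0.385
endloop
endfacet
facet normal 0.134 0.393 -0.910
outer loop
vertex 4.005 2.012 0.055
vertex 3.276 1.763 -0.16
vertex 3.372 2.487 0.167
endloop
endfacet
facet normal 0.946 0.310 -0.092
outer loop
vertex 4.185 1.672 0.755
vertex 4.005 2.012 0.055
vertex 3.934 2.43 0.732
endloop
endfacet

endsolid


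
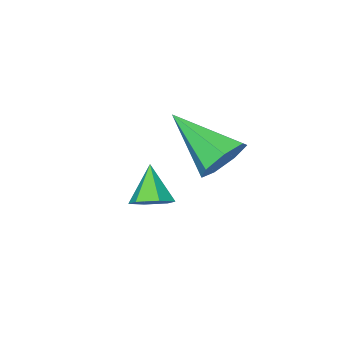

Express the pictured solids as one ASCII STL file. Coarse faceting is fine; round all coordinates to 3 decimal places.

solid 
facet normal -0.140 0.853 -0.502
outer loop
vertex 1.249 2.47 -1.822
vertex 0.638 2.67 -1.312
vertex 1.437 2.841 -1.244
endloop
endfacet
facet normal 0.945 -0.309 -0.109
outer loop
vertex 1.249 2.47 -1.822
vertex 1.437 2.841 -1.244
vertex 0.922 0.93 -0.288
endloop
endfacet
facet normal -0.140 0.853 -0.502
outer loop
vertex 1.437 2.841 -1.244
vertex 0.638 2.67 -1.312
vertex 1.024 3.083 -0.718
endloop
endfacet
facet normal 0.802 0.080 0.592
outer loop
vertex 1.437 2.841 -1.244
vertex 1.024 3.083 -0.718
vertex 0.922 0.93 -0.288
endloop
endfacet
facet normal -0.138 0.853 -0.503
outer loop
vertex 1.024 3.083 -0.718
vertex 0.638 2.67 -1.312
vertex 0.32 3.015 -0.64
endloop
endfacet
facet normal 0.090 0.191 0.977
outer loop
vertex 1.024 3.083 -0.718
vertex 0.32 3.015 -0.64
vertex 0.922 0.93 -0.288
endloop
endfacet
facet normal -0.139 0.853 -0.503
outer loop
vertex 0.32 3.015 -0.64
vertex 0.638 2.67 -1.312
vertex -0.144 2.687 -1.068
endloop
endfacet
facet normal -0.653 -0.061 0.755
outer loop
vertex 0.32 3.015 -0.64
vertex -0.144 2.687 -1.068
vertex 0.922 0.93 -0.288
endloop
endfacet
facet normal -0.138 0.854 -0.502
outer loop
vertex -0.144 2.687 -1.068
vertex 0.638 2.67 -1.312
vertex -0.019 2.347 -1.68
endloop
endfacet
facet normal -0.869 -0.486 0.093
outer loop
vertex -0.144 2.687 -1.068
vertex -0.019 2.347 -1.68
vertex 0.922 0.93 -0.288
endloop
endfacet
facet normal -0.139 0.854 -0.502
outer loop
vertex -0.019 2.347 -1.68
vertex 0.638 2.67 -1.312
vertex 0.601 2.25 -2.016
endloop
endfacet
facet normal -0.396 -0.764 -0.510
outer loop
vertex -0.019 2.347 -1.68
vertex 0.601 2.25 -2.016
vertex 0.922 0.93 -0.288
endloop
endfacet
facet normal -0.140 0.854 -0.502
outer loop
vertex 0.601 2.25 -2.016
vertex 0.638 2.67 -1.312
vertex 1.249 2.47 -1.822
endloop
endfacet
facet normal 0.412 -0.685 -0.600
outer loop
vertex 0.601 2.25 -2.016
vertex 1.249 2.47 -1.822
vertex 0.922 0.93 -0.288
endloop
endfacet
facet normal 0.391 0.516 -0.762
outer loop
vertex 4.133 3.285 -0.985
vertex 3.611 3.274 -1.26
vertex 3.742 3.717 -0.893
endloop
endfacet
facet normal 0.431 0.203 0.879
outer loop
vertex 4.133 3.285 -0.985
vertex 3.742 3.717 -0.893
vertex 3.149 2.666 -0.36
endloop
endfacet
facet normal 0.391 0.516 -0.762
outer loop
vertex 3.742 3.717 -0.893
vertex 3.611 3.274 -1.26
vertex 3.22 3.706 -1.168
endloop
endfacet
facet normal -0.389 0.582 0.715
outer loop
vertex 3.742 3.717 -0.893
vertex 3.22 3.706 -1.168
vertex 3.149 2.666 -0.36
endloop
endfacet
facet normal 0.391 0.516 -0.762
outer loop
vertex 3.22 3.706 -1.168
vertex 3.611 3.274 -1.26
vertex 3.089 3.263 -1.535
endloop
endfacet
facet normal -0.975 0.174 0.138
outer loop
vertex 3.22 3.706 -1.168
vertex 3.089 3.263 -1.535
vertex 3.149 2.666 -0.36
endloop
endfacet
facet normal 0.391 0.516 -0.762
outer loop
vertex 3.089 3.263 -1.535
vertex 3.611 3.274 -1.26
vertex 3.48 2.831 -1.627
endloop
endfacet
facet normal -0.741 -0.613 -0.273
outer loop
vertex 3.089 3.263 -1.535
vertex 3.48 2.831 -1.627
vertex 3.149 2.666 -0.36
endloop
endfacet
facet normal 0.391 0.516 -0.762
outer loop
vertex 3.48 2.831 -1.627
vertex 3.611 3.274 -1.26
vertex 4.002 2.842 -1.352
endloop
endfacet
facet normal 0.078 -0.991 -0.109
outer loop
vertex 3.48 2.831 -1.627
vertex 4.002 2.842 -1.352
vertex 3.149 2.666 -0.36
endloop
endfacet
facet normal 0.391 0.516 -0.762
outer loop
vertex 4.002 2.842 -1.352
vertex 3.611 3.274 -1.26
vertex 4.133 3.285 -0.985
endloop
endfacet
facet normal 0.664 -0.584 0.467
outer loop
vertex 4.002 2.842 -1.352
vertex 4.133 3.285 -0.985
vertex 3.149 2.666 -0.36
endloop
endfacet

endsolid


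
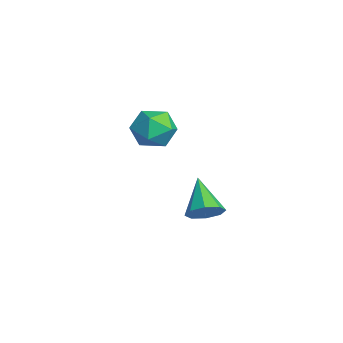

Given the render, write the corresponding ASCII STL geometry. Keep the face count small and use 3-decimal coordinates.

solid 
facet normal 0.775 -0.049 -0.630
outer loop
vertex -2.7 2.791 -1.541
vertex -3.202 2.3 -2.12
vertex -3.046 3.188 -1.997
endloop
endfacet
facet normal 0.070 0.778 0.624
outer loop
vertex -2.7 2.791 -1.541
vertex -3.046 3.188 -1.997
vertex -4.798 2.4 -0.82
endloop
endfacet
facet normal 0.774 -0.049 -0.631
outer loop
vertex -3.046 3.188 -1.997
vertex -3.202 2.3 -2.12
vertex -3.484 3.065 -2.525
endloop
endfacet
facet normal -0.362 0.929 0.084
outer loop
vertex -3.046 3.188 -1.997
vertex -3.484 3.065 -2.525
vertex -4.798 2.4 -0.82
endloop
endfacet
facet normal 0.774 -0.049 -0.632
outer loop
vertex -3.484 3.065 -2.525
vertex -3.202 2.3 -2.12
vertex -3.757 2.493 -2.815
endloop
endfacet
facet normal -0.753 0.546 -0.368
outer loop
vertex -3.484 3.065 -2.525
vertex -3.757 2.493 -2.815
vertex -4.798 2.4 -0.82
endloop
endfacet
facet normal 0.774 -0.049 -0.632
outer loop
vertex -3.757 2.493 -2.815
vertex -3.202 2.3 -2.12
vertex -3.705 1.809 -2.698
endloop
endfacet
facet normal -0.874 -0.146 -0.463
outer loop
vertex -3.757 2.493 -2.815
vertex -3.705 1.809 -2.698
vertex -4.798 2.4 -0.82
endloop
endfacet
facet normal 0.774 -0.049 -0.631
outer loop
vertex -3.705 1.809 -2.698
vertex -3.202 2.3 -2.12
vertex -3.359 1.412 -2.243
endloop
endfacet
facet normal -0.655 -0.741 -0.148
outer loop
vertex -3.705 1.809 -2.698
vertex -3.359 1.412 -2.243
vertex -4.798 2.4 -0.82
endloop
endfacet
facet normal 0.774 -0.050 -0.631
outer loop
vertex -3.359 1.412 -2.243
vertex -3.202 2.3 -2.12
vertex -2.921 1.535 -1.715
endloop
endfacet
facet normal -0.224 -0.892 0.393
outer loop
vertex -3.359 1.412 -2.243
vertex -2.921 1.535 -1.715
vertex -4.798 2.4 -0.82
endloop
endfacet
facet normal 0.774 -0.050 -0.631
outer loop
vertex -2.921 1.535 -1.715
vertex -3.202 2.3 -2.12
vertex -2.648 2.106 -1.425
endloop
endfacet
facet normal 0.168 -0.509 0.844
outer loop
vertex -2.921 1.535 -1.715
vertex -2.648 2.106 -1.425
vertex -4.798 2.4 -0.82
endloop
endfacet
facet normal 0.774 -0.048 -0.631
outer loop
vertex -2.648 2.106 -1.425
vertex -3.202 2.3 -2.12
vertex -2.7 2.791 -1.541
endloop
endfacet
facet normal 0.289 0.181 0.940
outer loop
vertex -2.648 2.106 -1.425
vertex -2.7 2.791 -1.541
vertex -4.798 2.4 -0.82
endloop
endfacet
facet normal -0.440 0.851 0.289
outer loop
vertex -3.207 1.05 3.236
vertex -4.125 0.473 3.538
vertex -3.299 0.647 4.283
endloop
endfacet
facet normal 0.268 0.891 0.366
outer loop
vertex -3.207 1.05 3.236
vertex -3.299 0.647 4.283
vertex -2.318 0.576 3.737
endloop
endfacet
facet normal 0.567 0.777 -0.271
outer loop
vertex -3.207 1.05 3.236
vertex -2.318 0.576 3.737
vertex -2.537 0.358 2.655
endloop
endfacet
facet normal 0.044 0.667 -0.744
outer loop
vertex -3.207 1.05 3.236
vertex -2.537 0.358 2.655
vertex -3.654 0.294 2.532
endloop
endfacet
facet normal -0.578 0.712 -0.398
outer loop
vertex -3.207 1.05 3.236
vertex -3.654 0.294 2.532
vertex -4.125 0.473 3.538
endloop
endfacet
facet normal 0.473 0.364 0.803
outer loop
vertex -2.318 0.576 3.737
vertex -3.299 0.647 4.283
vertex -2.686 -0.294 4.348
endloop
endfacet
facet normal -0.673 0.299 0.677
outer loop
vertex -3.299 0.647 4.283
vertex -4.125 0.473 3.538
vertex -3.803 -0.358 4.225
endloop
endfacet
facet normal -0.898 0.075 -0.434
outer loop
vertex -4.125 0.473 3.538
vertex -3.654 0.294 2.532
vertex -4.022 -0.576 3.143
endloop
endfacet
facet normal 0.109 0.003 -0.994
outer loop
vertex -3.654 0.294 2.532
vertex -2.537 0.358 2.655
vertex -3.041 -0.647 2.597
endloop
endfacet
facet normal 0.956 0.180 -0.230
outer loop
vertex -2.537 0.358 2.655
vertex -2.318 0.576 3.737
vertex -2.215 -0.473 3.342
endloop
endfacet
facet normal -0.044 -0.667 0.744
outer loop
vertex -3.133 -1.05 3.644
vertex -2.686 -0.294 4.348
vertex -3.803 -0.358 4.225
endloop
endfacet
facet normal -0.567 -0.777 0.271
outer loop
vertex -3.133 -1.05 3.644
vertex -3.803 -0.358 4.225
vertex -4.022 -0.576 3.143
endloop
endfacet
facet normal -0.268 -0.891 -0.366
outer loop
vertex -3.133 -1.05 3.644
vertex -4.022 -0.576 3.143
vertex -3.041 -0.647 2.597
endloop
endfacet
facet normal 0.440 -0.851 -0.289
outer loop
vertex -3.133 -1.05 3.644
vertex -3.041 -0.647 2.597
vertex -2.215 -0.473 3.342
endloop
endfacet
facet normal 0.578 -0.712 0.398
outer loop
vertex -3.133 -1.05 3.644
vertex -2.215 -0.473 3.342
vertex -2.686 -0.294 4.348
endloop
endfacet
facet normal -0.109 -0.003 0.994
outer loop
vertex -3.803 -0.358 4.225
vertex -2.686 -0.294 4.348
vertex -3.299 0.647 4.283
endloop
endfacet
facet normal -0.956 -0.180 0.230
outer loop
vertex -4.022 -0.576 3.143
vertex -3.803 -0.358 4.225
vertex -4.125 0.473 3.538
endloop
endfacet
facet normal -0.473 -0.364 -0.803
outer loop
vertex -3.041 -0.647 2.597
vertex -4.022 -0.576 3.143
vertex -3.654 0.294 2.532
endloop
endfacet
facet normal 0.673 -0.299 -0.677
outer loop
vertex -2.215 -0.473 3.342
vertex -3.041 -0.647 2.597
vertex -2.537 0.358 2.655
endloop
endfacet
facet normal 0.898 -0.075 0.434
outer loop
vertex -2.686 -0.294 4.348
vertex -2.215 -0.473 3.342
vertex -2.318 0.576 3.737
endloop
endfacet

endsolid


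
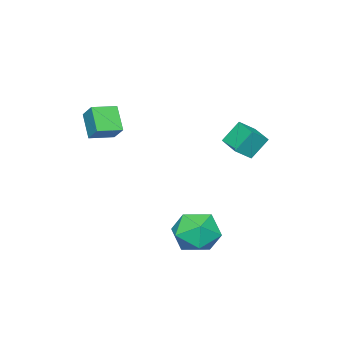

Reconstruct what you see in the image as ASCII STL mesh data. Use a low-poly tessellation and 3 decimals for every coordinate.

solid 
facet normal -0.733 0.343 -0.588
outer loop
vertex -2.011 1.475 2.676
vertex -1.334 2.717 2.557
vertex -1.361 1.017 1.598
endloop
endfacet
facet normal -0.477 -0.875 0.084
outer loop
vertex -0.606 0.663 2.203
vertex -2.011 1.475 2.676
vertex -1.361 1.017 1.598
endloop
endfacet
facet normal -0.733 0.343 -0.588
outer loop
vertex -1.361 1.017 1.598
vertex -1.334 2.717 2.557
vertex -0.684 2.259 1.479
endloop
endfacet
facet normal 0.485 -0.342 -0.805
outer loop
vertex -0.684 2.259 1.479
vertex -0.606 0.663 2.203
vertex -1.361 1.017 1.598
endloop
endfacet
facet normal -0.485 0.342 0.805
outer loop
vertex -2.011 1.475 2.676
vertex -0.579 2.363 3.162
vertex -1.334 2.717 2.557
endloop
endfacet
facet normal -0.477 -0.875 0.084
outer loop
vertex -1.256 1.121 3.281
vertex -2.011 1.475 2.676
vertex -0.606 0.663 2.203
endloop
endfacet
facet normal -0.485 0.342 0.805
outer loop
vertex -1.256 1.121 3.281
vertex -0.579 2.363 3.162
vertex -2.011 1.475 2.676
endloop
endfacet
facet normal 0.477 0.875 -0.084
outer loop
vertex -1.334 2.717 2.557
vertex -0.579 2.363 3.162
vertex -0.684 2.259 1.479
endloop
endfacet
facet normal 0.485 -0.342 -0.805
outer loop
vertex 0.071 1.905 2.084
vertex -0.606 0.663 2.203
vertex -0.684 2.259 1.479
endloop
endfacet
facet normal 0.477 0.875 -0.084
outer loop
vertex -0.684 2.259 1.479
vertex -0.579 2.363 3.162
vertex 0.071 1.905 2.084
endloop
endfacet
facet normal 0.733 -0.343 0.588
outer loop
vertex 0.071 1.905 2.084
vertex -1.256 1.121 3.281
vertex -0.606 0.663 2.203
endloop
endfacet
facet normal 0.733 -0.343 0.588
outer loop
vertex -0.579 2.363 3.162
vertex -1.256 1.121 3.281
vertex 0.071 1.905 2.084
endloop
endfacet
facet normal -0.886 0.452 -0.107
outer loop
vertex 1.873 -3.925 3.515
vertex 2.192 -3.123 4.26
vertex 2.421 -3.113 2.406
endloop
endfacet
facet normal -0.279 -0.704 -0.653
outer loop
vertex 3.528 -3.677 2.54
vertex 1.873 -3.925 3.515
vertex 2.421 -3.113 2.406
endloop
endfacet
facet normal -0.886 0.451 -0.107
outer loop
vertex 2.421 -3.113 2.406
vertex 2.192 -3.123 4.26
vertex 2.739 -2.311 3.151
endloop
endfacet
facet normal 0.370 0.549 -0.749
outer loop
vertex 2.739 -2.311 3.151
vertex 3.528 -3.677 2.54
vertex 2.421 -3.113 2.406
endloop
endfacet
facet normal -0.370 -0.549 0.749
outer loop
vertex 1.873 -3.925 3.515
vertex 3.299 -3.687 4.394
vertex 2.192 -3.123 4.26
endloop
endfacet
facet normal -0.279 -0.704 -0.653
outer loop
vertex 2.981 -4.489 3.649
vertex 1.873 -3.925 3.515
vertex 3.528 -3.677 2.54
endloop
endfacet
facet normal -0.370 -0.549 0.749
outer loop
vertex 2.981 -4.489 3.649
vertex 3.299 -3.687 4.394
vertex 1.873 -3.925 3.515
endloop
endfacet
facet normal 0.279 0.704 0.653
outer loop
vertex 2.192 -3.123 4.26
vertex 3.299 -3.687 4.394
vertex 2.739 -2.311 3.151
endloop
endfacet
facet normal 0.370 0.549 -0.749
outer loop
vertex 3.847 -2.875 3.285
vertex 3.528 -3.677 2.54
vertex 2.739 -2.311 3.151
endloop
endfacet
facet normal 0.279 0.704 0.653
outer loop
vertex 2.739 -2.311 3.151
vertex 3.299 -3.687 4.394
vertex 3.847 -2.875 3.285
endloop
endfacet
facet normal 0.886 -0.451 0.107
outer loop
vertex 3.847 -2.875 3.285
vertex 2.981 -4.489 3.649
vertex 3.528 -3.677 2.54
endloop
endfacet
facet normal 0.886 -0.451 0.107
outer loop
vertex 3.299 -3.687 4.394
vertex 2.981 -4.489 3.649
vertex 3.847 -2.875 3.285
endloop
endfacet
facet normal 0.100 0.188 0.977
outer loop
vertex 3.382 2.591 -1.188
vertex 2.181 2.256 -1.0
vertex 3.095 1.39 -0.927
endloop
endfacet
facet normal 0.721 -0.022 0.693
outer loop
vertex 3.382 2.591 -1.188
vertex 3.095 1.39 -0.927
vertex 3.954 1.656 -1.813
endloop
endfacet
facet normal 0.887 0.431 0.167
outer loop
vertex 3.382 2.591 -1.188
vertex 3.954 1.656 -1.813
vertex 3.57 2.686 -2.432
endloop
endfacet
facet normal 0.369 0.921 0.126
outer loop
vertex 3.382 2.591 -1.188
vertex 3.57 2.686 -2.432
vertex 2.474 3.057 -1.93
endloop
endfacet
facet normal -0.117 0.770 0.627
outer loop
vertex 3.382 2.591 -1.188
vertex 2.474 3.057 -1.93
vertex 2.181 2.256 -1.0
endloop
endfacet
facet normal 0.625 -0.668 0.405
outer loop
vertex 3.954 1.656 -1.813
vertex 3.095 1.39 -0.927
vertex 3.106 0.743 -2.01
endloop
endfacet
facet normal -0.380 -0.328 0.865
outer loop
vertex 3.095 1.39 -0.927
vertex 2.181 2.256 -1.0
vertex 2.01 1.114 -1.508
endloop
endfacet
facet normal -0.731 0.614 0.299
outer loop
vertex 2.181 2.256 -1.0
vertex 2.474 3.057 -1.93
vertex 1.626 2.144 -2.127
endloop
endfacet
facet normal 0.056 0.857 -0.512
outer loop
vertex 2.474 3.057 -1.93
vertex 3.57 2.686 -2.432
vertex 2.485 2.41 -3.013
endloop
endfacet
facet normal 0.893 0.065 -0.446
outer loop
vertex 3.57 2.686 -2.432
vertex 3.954 1.656 -1.813
vertex 3.399 1.544 -2.94
endloop
endfacet
facet normal -0.369 -0.921 -0.126
outer loop
vertex 2.198 1.209 -2.752
vertex 3.106 0.743 -2.01
vertex 2.01 1.114 -1.508
endloop
endfacet
facet normal -0.887 -0.431 -0.167
outer loop
vertex 2.198 1.209 -2.752
vertex 2.01 1.114 -1.508
vertex 1.626 2.144 -2.127
endloop
endfacet
facet normal -0.721 0.022 -0.693
outer loop
vertex 2.198 1.209 -2.752
vertex 1.626 2.144 -2.127
vertex 2.485 2.41 -3.013
endloop
endfacet
facet normal -0.100 -0.188 -0.977
outer loop
vertex 2.198 1.209 -2.752
vertex 2.485 2.41 -3.013
vertex 3.399 1.544 -2.94
endloop
endfacet
facet normal 0.117 -0.770 -0.627
outer loop
vertex 2.198 1.209 -2.752
vertex 3.399 1.544 -2.94
vertex 3.106 0.743 -2.01
endloop
endfacet
facet normal -0.056 -0.857 0.512
outer loop
vertex 2.01 1.114 -1.508
vertex 3.106 0.743 -2.01
vertex 3.095 1.39 -0.927
endloop
endfacet
facet normal -0.893 -0.065 0.446
outer loop
vertex 1.626 2.144 -2.127
vertex 2.01 1.114 -1.508
vertex 2.181 2.256 -1.0
endloop
endfacet
facet normal -0.625 0.668 -0.405
outer loop
vertex 2.485 2.41 -3.013
vertex 1.626 2.144 -2.127
vertex 2.474 3.057 -1.93
endloop
endfacet
facet normal 0.380 0.328 -0.865
outer loop
vertex 3.399 1.544 -2.94
vertex 2.485 2.41 -3.013
vertex 3.57 2.686 -2.432
endloop
endfacet
facet normal 0.731 -0.614 -0.299
outer loop
vertex 3.106 0.743 -2.01
vertex 3.399 1.544 -2.94
vertex 3.954 1.656 -1.813
endloop
endfacet

endsolid


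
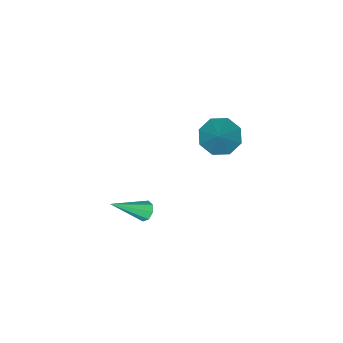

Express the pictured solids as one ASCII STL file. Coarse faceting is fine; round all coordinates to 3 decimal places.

solid 
facet normal -0.534 -0.426 -0.731
outer loop
vertex -1.491 -3.693 -3.08
vertex -2.345 -3.206 -2.74
vertex -1.592 -2.981 -3.421
endloop
endfacet
facet normal 0.980 0.046 -0.194
outer loop
vertex -1.491 -3.693 -3.08
vertex -1.592 -2.981 -3.421
vertex -1.175 -2.274 -1.14
endloop
endfacet
facet normal -0.534 -0.425 -0.731
outer loop
vertex -1.592 -2.981 -3.421
vertex -2.345 -3.206 -2.74
vertex -2.133 -2.401 -3.363
endloop
endfacet
facet normal 0.674 0.662 -0.328
outer loop
vertex -1.592 -2.981 -3.421
vertex -2.133 -2.401 -3.363
vertex -1.175 -2.274 -1.14
endloop
endfacet
facet normal -0.534 -0.425 -0.731
outer loop
vertex -2.133 -2.401 -3.363
vertex -2.345 -3.206 -2.74
vertex -2.799 -2.292 -2.94
endloop
endfacet
facet normal 0.099 0.990 -0.099
outer loop
vertex -2.133 -2.401 -3.363
vertex -2.799 -2.292 -2.94
vertex -1.175 -2.274 -1.14
endloop
endfacet
facet normal -0.534 -0.425 -0.730
outer loop
vertex -2.799 -2.292 -2.94
vertex -2.345 -3.206 -2.74
vertex -3.198 -2.718 -2.4
endloop
endfacet
facet normal -0.408 0.839 0.360
outer loop
vertex -2.799 -2.292 -2.94
vertex -3.198 -2.718 -2.4
vertex -1.175 -2.274 -1.14
endloop
endfacet
facet normal -0.534 -0.425 -0.731
outer loop
vertex -3.198 -2.718 -2.4
vertex -2.345 -3.206 -2.74
vertex -3.098 -3.43 -2.059
endloop
endfacet
facet normal -0.551 0.296 0.780
outer loop
vertex -3.198 -2.718 -2.4
vertex -3.098 -3.43 -2.059
vertex -1.175 -2.274 -1.14
endloop
endfacet
facet normal -0.534 -0.425 -0.731
outer loop
vertex -3.098 -3.43 -2.059
vertex -2.345 -3.206 -2.74
vertex -2.556 -4.011 -2.117
endloop
endfacet
facet normal -0.245 -0.320 0.915
outer loop
vertex -3.098 -3.43 -2.059
vertex -2.556 -4.011 -2.117
vertex -1.175 -2.274 -1.14
endloop
endfacet
facet normal -0.534 -0.425 -0.730
outer loop
vertex -2.556 -4.011 -2.117
vertex -2.345 -3.206 -2.74
vertex -1.891 -4.12 -2.54
endloop
endfacet
facet normal 0.330 -0.648 0.686
outer loop
vertex -2.556 -4.011 -2.117
vertex -1.891 -4.12 -2.54
vertex -1.175 -2.274 -1.14
endloop
endfacet
facet normal -0.534 -0.425 -0.731
outer loop
vertex -1.891 -4.12 -2.54
vertex -2.345 -3.206 -2.74
vertex -1.491 -3.693 -3.08
endloop
endfacet
facet normal 0.837 -0.497 0.227
outer loop
vertex -1.891 -4.12 -2.54
vertex -1.491 -3.693 -3.08
vertex -1.175 -2.274 -1.14
endloop
endfacet
facet normal -0.725 0.374 -0.578
outer loop
vertex 3.164 -2.364 -4.11
vertex 2.89 -2.827 -4.066
vertex 2.906 -2.365 -3.787
endloop
endfacet
facet normal 0.459 0.808 0.369
outer loop
vertex 3.164 -2.364 -4.11
vertex 2.906 -2.365 -3.787
vertex 4.33 -3.573 -2.914
endloop
endfacet
facet normal -0.723 0.375 -0.580
outer loop
vertex 2.906 -2.365 -3.787
vertex 2.89 -2.827 -4.066
vertex 2.638 -2.636 -3.628
endloop
endfacet
facet normal -0.053 0.543 0.838
outer loop
vertex 2.906 -2.365 -3.787
vertex 2.638 -2.636 -3.628
vertex 4.33 -3.573 -2.914
endloop
endfacet
facet normal -0.724 0.374 -0.580
outer loop
vertex 2.638 -2.636 -3.628
vertex 2.89 -2.827 -4.066
vertex 2.518 -3.019 -3.725
endloop
endfacet
facet normal -0.430 -0.093 0.898
outer loop
vertex 2.638 -2.636 -3.628
vertex 2.518 -3.019 -3.725
vertex 4.33 -3.573 -2.914
endloop
endfacet
facet normal -0.724 0.375 -0.579
outer loop
vertex 2.518 -3.019 -3.725
vertex 2.89 -2.827 -4.066
vertex 2.615 -3.29 -4.022
endloop
endfacet
facet normal -0.453 -0.727 0.516
outer loop
vertex 2.518 -3.019 -3.725
vertex 2.615 -3.29 -4.022
vertex 4.33 -3.573 -2.914
endloop
endfacet
facet normal -0.725 0.376 -0.578
outer loop
vertex 2.615 -3.29 -4.022
vertex 2.89 -2.827 -4.066
vertex 2.873 -3.289 -4.345
endloop
endfacet
facet normal -0.106 -0.990 -0.088
outer loop
vertex 2.615 -3.29 -4.022
vertex 2.873 -3.289 -4.345
vertex 4.33 -3.573 -2.914
endloop
endfacet
facet normal -0.724 0.376 -0.578
outer loop
vertex 2.873 -3.289 -4.345
vertex 2.89 -2.827 -4.066
vertex 3.141 -3.017 -4.504
endloop
endfacet
facet normal 0.405 -0.725 -0.557
outer loop
vertex 2.873 -3.289 -4.345
vertex 3.141 -3.017 -4.504
vertex 4.33 -3.573 -2.914
endloop
endfacet
facet normal -0.725 0.375 -0.578
outer loop
vertex 3.141 -3.017 -4.504
vertex 2.89 -2.827 -4.066
vertex 3.262 -2.634 -4.407
endloop
endfacet
facet normal 0.782 -0.091 -0.617
outer loop
vertex 3.141 -3.017 -4.504
vertex 3.262 -2.634 -4.407
vertex 4.33 -3.573 -2.914
endloop
endfacet
facet normal -0.725 0.374 -0.579
outer loop
vertex 3.262 -2.634 -4.407
vertex 2.89 -2.827 -4.066
vertex 3.164 -2.364 -4.11
endloop
endfacet
facet normal 0.805 0.547 -0.232
outer loop
vertex 3.262 -2.634 -4.407
vertex 3.164 -2.364 -4.11
vertex 4.33 -3.573 -2.914
endloop
endfacet

endsolid


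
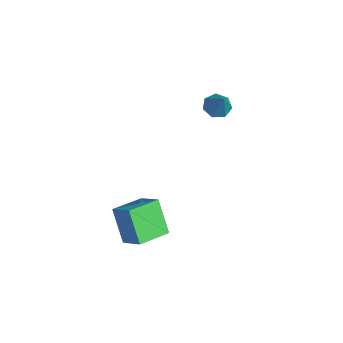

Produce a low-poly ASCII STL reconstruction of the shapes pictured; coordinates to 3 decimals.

solid 
facet normal -0.608 -0.075 -0.791
outer loop
vertex -3.904 1.54 0.851
vertex -4.412 1.883 1.209
vertex -3.904 2.154 0.793
endloop
endfacet
facet normal 0.968 -0.024 -0.251
outer loop
vertex -3.904 1.54 0.851
vertex -3.904 2.154 0.793
vertex -3.488 1.997 2.411
endloop
endfacet
facet normal -0.608 -0.074 -0.791
outer loop
vertex -3.904 2.154 0.793
vertex -4.412 1.883 1.209
vertex -4.287 2.563 1.049
endloop
endfacet
facet normal 0.691 0.715 -0.108
outer loop
vertex -3.904 2.154 0.793
vertex -4.287 2.563 1.049
vertex -3.488 1.997 2.411
endloop
endfacet
facet normal -0.607 -0.074 -0.791
outer loop
vertex -4.287 2.563 1.049
vertex -4.412 1.883 1.209
vertex -4.764 2.461 1.425
endloop
endfacet
facet normal 0.073 0.935 0.346
outer loop
vertex -4.287 2.563 1.049
vertex -4.764 2.461 1.425
vertex -3.488 1.997 2.411
endloop
endfacet
facet normal -0.608 -0.075 -0.790
outer loop
vertex -4.764 2.461 1.425
vertex -4.412 1.883 1.209
vertex -4.976 1.924 1.639
endloop
endfacet
facet normal -0.424 0.475 0.772
outer loop
vertex -4.764 2.461 1.425
vertex -4.976 1.924 1.639
vertex -3.488 1.997 2.411
endloop
endfacet
facet normal -0.608 -0.075 -0.790
outer loop
vertex -4.976 1.924 1.639
vertex -4.412 1.883 1.209
vertex -4.763 1.356 1.529
endloop
endfacet
facet normal -0.423 -0.323 0.847
outer loop
vertex -4.976 1.924 1.639
vertex -4.763 1.356 1.529
vertex -3.488 1.997 2.411
endloop
endfacet
facet normal -0.607 -0.076 -0.791
outer loop
vertex -4.763 1.356 1.529
vertex -4.412 1.883 1.209
vertex -4.286 1.185 1.179
endloop
endfacet
facet normal 0.072 -0.854 0.516
outer loop
vertex -4.763 1.356 1.529
vertex -4.286 1.185 1.179
vertex -3.488 1.997 2.411
endloop
endfacet
facet normal -0.608 -0.076 -0.790
outer loop
vertex -4.286 1.185 1.179
vertex -4.412 1.883 1.209
vertex -3.904 1.54 0.851
endloop
endfacet
facet normal 0.693 -0.721 0.026
outer loop
vertex -4.286 1.185 1.179
vertex -3.904 1.54 0.851
vertex -3.488 1.997 2.411
endloop
endfacet
facet normal -0.481 -0.173 0.860
outer loop
vertex 1.65 -3.188 -0.357
vertex 0.844 -1.77 -0.523
vertex 0.721 -3.791 -0.998
endloop
endfacet
facet normal 0.491 -0.865 0.101
outer loop
vertex 1.616 -3.47 -2.597
vertex 1.65 -3.188 -0.357
vertex 0.721 -3.791 -0.998
endloop
endfacet
facet normal -0.482 -0.173 0.859
outer loop
vertex 0.721 -3.791 -0.998
vertex 0.844 -1.77 -0.523
vertex -0.085 -2.373 -1.165
endloop
endfacet
facet normal -0.726 -0.472 -0.501
outer loop
vertex -0.085 -2.373 -1.165
vertex 1.616 -3.47 -2.597
vertex 0.721 -3.791 -0.998
endloop
endfacet
facet normal 0.726 0.471 0.501
outer loop
vertex 1.65 -3.188 -0.357
vertex 1.739 -1.449 -2.122
vertex 0.844 -1.77 -0.523
endloop
endfacet
facet normal 0.491 -0.865 0.101
outer loop
vertex 2.545 -2.867 -1.955
vertex 1.65 -3.188 -0.357
vertex 1.616 -3.47 -2.597
endloop
endfacet
facet normal 0.726 0.471 0.501
outer loop
vertex 2.545 -2.867 -1.955
vertex 1.739 -1.449 -2.122
vertex 1.65 -3.188 -0.357
endloop
endfacet
facet normal -0.491 0.865 -0.101
outer loop
vertex 0.844 -1.77 -0.523
vertex 1.739 -1.449 -2.122
vertex -0.085 -2.373 -1.165
endloop
endfacet
facet normal -0.726 -0.471 -0.501
outer loop
vertex 0.81 -2.052 -2.763
vertex 1.616 -3.47 -2.597
vertex -0.085 -2.373 -1.165
endloop
endfacet
facet normal -0.491 0.865 -0.101
outer loop
vertex -0.085 -2.373 -1.165
vertex 1.739 -1.449 -2.122
vertex 0.81 -2.052 -2.763
endloop
endfacet
facet normal 0.481 0.173 -0.859
outer loop
vertex 0.81 -2.052 -2.763
vertex 2.545 -2.867 -1.955
vertex 1.616 -3.47 -2.597
endloop
endfacet
facet normal 0.481 0.172 -0.860
outer loop
vertex 1.739 -1.449 -2.122
vertex 2.545 -2.867 -1.955
vertex 0.81 -2.052 -2.763
endloop
endfacet

endsolid


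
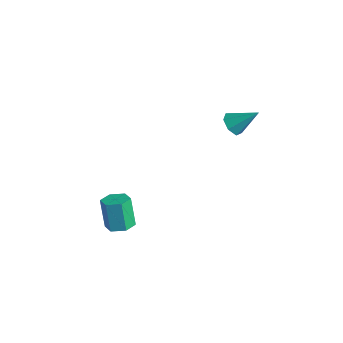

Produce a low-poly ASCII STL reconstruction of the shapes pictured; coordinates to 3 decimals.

solid 
facet normal 0.331 -0.074 -0.941
outer loop
vertex 2.687 -3.104 -1.397
vertex 2.209 -3.682 -1.52
vertex 1.985 -2.969 -1.655
endloop
endfacet
facet normal 0.192 0.981 -0.009
outer loop
vertex 2.687 -3.104 -1.397
vertex 1.985 -2.969 -1.655
vertex 2.129 -2.98 0.183
endloop
endfacet
facet normal 0.193 0.981 -0.009
outer loop
vertex 2.129 -2.98 0.183
vertex 1.985 -2.969 -1.655
vertex 1.427 -2.844 -0.075
endloop
endfacet
facet normal -0.331 0.074 0.941
outer loop
vertex 2.129 -2.98 0.183
vertex 1.427 -2.844 -0.075
vertex 1.651 -3.558 0.06
endloop
endfacet
facet normal 0.331 -0.074 -0.941
outer loop
vertex 1.985 -2.969 -1.655
vertex 2.209 -3.682 -1.52
vertex 1.507 -3.547 -1.778
endloop
endfacet
facet normal -0.703 0.645 -0.299
outer loop
vertex 1.985 -2.969 -1.655
vertex 1.507 -3.547 -1.778
vertex 1.427 -2.844 -0.075
endloop
endfacet
facet normal -0.703 0.645 -0.299
outer loop
vertex 1.427 -2.844 -0.075
vertex 1.507 -3.547 -1.778
vertex 0.949 -3.422 -0.199
endloop
endfacet
facet normal -0.333 0.073 0.940
outer loop
vertex 1.427 -2.844 -0.075
vertex 0.949 -3.422 -0.199
vertex 1.651 -3.558 0.06
endloop
endfacet
facet normal 0.331 -0.074 -0.941
outer loop
vertex 1.507 -3.547 -1.778
vertex 2.209 -3.682 -1.52
vertex 1.731 -4.26 -1.643
endloop
endfacet
facet normal -0.896 -0.336 -0.290
outer loop
vertex 1.507 -3.547 -1.778
vertex 1.731 -4.26 -1.643
vertex 0.949 -3.422 -0.199
endloop
endfacet
facet normal -0.896 -0.336 -0.290
outer loop
vertex 0.949 -3.422 -0.199
vertex 1.731 -4.26 -1.643
vertex 1.173 -4.136 -0.063
endloop
endfacet
facet normal -0.332 0.075 0.940
outer loop
vertex 0.949 -3.422 -0.199
vertex 1.173 -4.136 -0.063
vertex 1.651 -3.558 0.06
endloop
endfacet
facet normal 0.331 -0.074 -0.941
outer loop
vertex 1.731 -4.26 -1.643
vertex 2.209 -3.682 -1.52
vertex 2.433 -4.396 -1.385
endloop
endfacet
facet normal -0.193 -0.981 0.009
outer loop
vertex 1.731 -4.26 -1.643
vertex 2.433 -4.396 -1.385
vertex 1.173 -4.136 -0.063
endloop
endfacet
facet normal -0.192 -0.981 0.010
outer loop
vertex 1.173 -4.136 -0.063
vertex 2.433 -4.396 -1.385
vertex 1.875 -4.271 0.195
endloop
endfacet
facet normal -0.331 0.074 0.941
outer loop
vertex 1.173 -4.136 -0.063
vertex 1.875 -4.271 0.195
vertex 1.651 -3.558 0.06
endloop
endfacet
facet normal 0.333 -0.073 -0.940
outer loop
vertex 2.433 -4.396 -1.385
vertex 2.209 -3.682 -1.52
vertex 2.911 -3.818 -1.261
endloop
endfacet
facet normal 0.703 -0.645 0.299
outer loop
vertex 2.433 -4.396 -1.385
vertex 2.911 -3.818 -1.261
vertex 1.875 -4.271 0.195
endloop
endfacet
facet normal 0.703 -0.645 0.299
outer loop
vertex 1.875 -4.271 0.195
vertex 2.911 -3.818 -1.261
vertex 2.353 -3.693 0.318
endloop
endfacet
facet normal -0.331 0.074 0.941
outer loop
vertex 1.875 -4.271 0.195
vertex 2.353 -3.693 0.318
vertex 1.651 -3.558 0.06
endloop
endfacet
facet normal 0.332 -0.075 -0.940
outer loop
vertex 2.911 -3.818 -1.261
vertex 2.209 -3.682 -1.52
vertex 2.687 -3.104 -1.397
endloop
endfacet
facet normal 0.896 0.336 0.290
outer loop
vertex 2.911 -3.818 -1.261
vertex 2.687 -3.104 -1.397
vertex 2.353 -3.693 0.318
endloop
endfacet
facet normal 0.896 0.336 0.290
outer loop
vertex 2.353 -3.693 0.318
vertex 2.687 -3.104 -1.397
vertex 2.129 -2.98 0.183
endloop
endfacet
facet normal -0.331 0.074 0.941
outer loop
vertex 2.353 -3.693 0.318
vertex 2.129 -2.98 0.183
vertex 1.651 -3.558 0.06
endloop
endfacet
facet normal -0.525 -0.552 -0.648
outer loop
vertex 2.897 2.282 3.294
vertex 2.517 2.864 3.106
vertex 3.13 2.617 2.82
endloop
endfacet
facet normal 0.904 -0.393 0.167
outer loop
vertex 2.897 2.282 3.294
vertex 3.13 2.617 2.82
vertex 3.383 3.776 4.174
endloop
endfacet
facet normal -0.525 -0.553 -0.648
outer loop
vertex 3.13 2.617 2.82
vertex 2.517 2.864 3.106
vertex 2.902 3.137 2.561
endloop
endfacet
facet normal 0.908 0.220 -0.358
outer loop
vertex 3.13 2.617 2.82
vertex 2.902 3.137 2.561
vertex 3.383 3.776 4.174
endloop
endfacet
facet normal -0.525 -0.553 -0.648
outer loop
vertex 2.902 3.137 2.561
vertex 2.517 2.864 3.106
vertex 2.384 3.452 2.712
endloop
endfacet
facet normal 0.372 0.820 -0.436
outer loop
vertex 2.902 3.137 2.561
vertex 2.384 3.452 2.712
vertex 3.383 3.776 4.174
endloop
endfacet
facet normal -0.524 -0.553 -0.648
outer loop
vertex 2.384 3.452 2.712
vertex 2.517 2.864 3.106
vertex 1.966 3.324 3.159
endloop
endfacet
facet normal -0.299 0.954 -0.007
outer loop
vertex 2.384 3.452 2.712
vertex 1.966 3.324 3.159
vertex 3.383 3.776 4.174
endloop
endfacet
facet normal -0.524 -0.553 -0.647
outer loop
vertex 1.966 3.324 3.159
vertex 2.517 2.864 3.106
vertex 1.964 2.85 3.566
endloop
endfacet
facet normal -0.600 0.522 0.605
outer loop
vertex 1.966 3.324 3.159
vertex 1.964 2.85 3.566
vertex 3.383 3.776 4.174
endloop
endfacet
facet normal -0.525 -0.552 -0.648
outer loop
vertex 1.964 2.85 3.566
vertex 2.517 2.864 3.106
vertex 2.378 2.386 3.626
endloop
endfacet
facet normal -0.305 -0.150 0.940
outer loop
vertex 1.964 2.85 3.566
vertex 2.378 2.386 3.626
vertex 3.383 3.776 4.174
endloop
endfacet
facet normal -0.525 -0.552 -0.648
outer loop
vertex 2.378 2.386 3.626
vertex 2.517 2.864 3.106
vertex 2.897 2.282 3.294
endloop
endfacet
facet normal 0.365 -0.558 0.745
outer loop
vertex 2.378 2.386 3.626
vertex 2.897 2.282 3.294
vertex 3.383 3.776 4.174
endloop
endfacet

endsolid


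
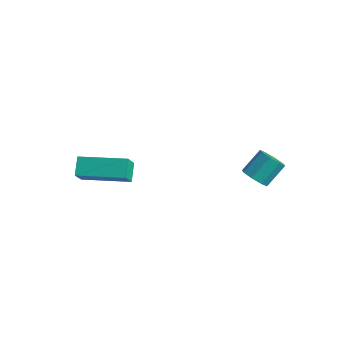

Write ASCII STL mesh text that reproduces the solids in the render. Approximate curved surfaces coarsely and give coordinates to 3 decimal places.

solid 
facet normal -0.809 -0.580 -0.099
outer loop
vertex -3.271 -2.077 -0.859
vertex -3.713 -1.554 -0.306
vertex -3.576 -1.52 -1.631
endloop
endfacet
facet normal 0.503 -0.594 -0.628
outer loop
vertex -1.967 -0.366 -1.434
vertex -3.271 -2.077 -0.859
vertex -3.576 -1.52 -1.631
endloop
endfacet
facet normal -0.808 -0.581 -0.098
outer loop
vertex -3.576 -1.52 -1.631
vertex -3.713 -1.554 -0.306
vertex -4.019 -0.997 -1.078
endloop
endfacet
facet normal -0.305 0.558 -0.772
outer loop
vertex -4.019 -0.997 -1.078
vertex -1.967 -0.366 -1.434
vertex -3.576 -1.52 -1.631
endloop
endfacet
facet normal 0.306 -0.558 0.772
outer loop
vertex -3.271 -2.077 -0.859
vertex -2.104 -0.4 -0.109
vertex -3.713 -1.554 -0.306
endloop
endfacet
facet normal 0.503 -0.594 -0.628
outer loop
vertex -1.661 -0.923 -0.662
vertex -3.271 -2.077 -0.859
vertex -1.967 -0.366 -1.434
endloop
endfacet
facet normal 0.305 -0.558 0.772
outer loop
vertex -1.661 -0.923 -0.662
vertex -2.104 -0.4 -0.109
vertex -3.271 -2.077 -0.859
endloop
endfacet
facet normal -0.503 0.594 0.628
outer loop
vertex -3.713 -1.554 -0.306
vertex -2.104 -0.4 -0.109
vertex -4.019 -0.997 -1.078
endloop
endfacet
facet normal -0.305 0.558 -0.772
outer loop
vertex -2.409 0.157 -0.881
vertex -1.967 -0.366 -1.434
vertex -4.019 -0.997 -1.078
endloop
endfacet
facet normal -0.503 0.594 0.628
outer loop
vertex -4.019 -0.997 -1.078
vertex -2.104 -0.4 -0.109
vertex -2.409 0.157 -0.881
endloop
endfacet
facet normal 0.809 0.580 0.098
outer loop
vertex -2.409 0.157 -0.881
vertex -1.661 -0.923 -0.662
vertex -1.967 -0.366 -1.434
endloop
endfacet
facet normal 0.809 0.580 0.099
outer loop
vertex -2.104 -0.4 -0.109
vertex -1.661 -0.923 -0.662
vertex -2.409 0.157 -0.881
endloop
endfacet
facet normal -0.088 -0.728 -0.680
outer loop
vertex 1.429 2.691 -0.857
vertex 1.199 3.084 -1.248
vertex 1.752 2.893 -1.115
endloop
endfacet
facet normal 0.707 -0.526 0.473
outer loop
vertex 1.429 2.691 -0.857
vertex 1.752 2.893 -1.115
vertex 1.531 3.543 -0.061
endloop
endfacet
facet normal 0.705 -0.528 0.473
outer loop
vertex 1.531 3.543 -0.061
vertex 1.752 2.893 -1.115
vertex 1.854 3.744 -0.318
endloop
endfacet
facet normal 0.088 0.728 0.680
outer loop
vertex 1.531 3.543 -0.061
vertex 1.854 3.744 -0.318
vertex 1.301 3.936 -0.452
endloop
endfacet
facet normal -0.087 -0.727 -0.681
outer loop
vertex 1.752 2.893 -1.115
vertex 1.199 3.084 -1.248
vertex 1.751 3.207 -1.45
endloop
endfacet
facet normal 0.996 -0.062 -0.061
outer loop
vertex 1.752 2.893 -1.115
vertex 1.751 3.207 -1.45
vertex 1.854 3.744 -0.318
endloop
endfacet
facet normal 0.996 -0.062 -0.061
outer loop
vertex 1.854 3.744 -0.318
vertex 1.751 3.207 -1.45
vertex 1.853 4.058 -0.654
endloop
endfacet
facet normal 0.088 0.728 0.680
outer loop
vertex 1.854 3.744 -0.318
vertex 1.853 4.058 -0.654
vertex 1.301 3.936 -0.452
endloop
endfacet
facet normal -0.087 -0.727 -0.681
outer loop
vertex 1.751 3.207 -1.45
vertex 1.199 3.084 -1.248
vertex 1.426 3.449 -1.667
endloop
endfacet
facet normal 0.702 0.440 -0.560
outer loop
vertex 1.751 3.207 -1.45
vertex 1.426 3.449 -1.667
vertex 1.853 4.058 -0.654
endloop
endfacet
facet normal 0.702 0.440 -0.560
outer loop
vertex 1.853 4.058 -0.654
vertex 1.426 3.449 -1.667
vertex 1.528 4.3 -0.871
endloop
endfacet
facet normal 0.088 0.728 0.680
outer loop
vertex 1.853 4.058 -0.654
vertex 1.528 4.3 -0.871
vertex 1.301 3.936 -0.452
endloop
endfacet
facet normal -0.086 -0.728 -0.681
outer loop
vertex 1.426 3.449 -1.667
vertex 1.199 3.084 -1.248
vertex 0.969 3.477 -1.639
endloop
endfacet
facet normal -0.003 0.683 -0.730
outer loop
vertex 1.426 3.449 -1.667
vertex 0.969 3.477 -1.639
vertex 1.528 4.3 -0.871
endloop
endfacet
facet normal -0.001 0.683 -0.731
outer loop
vertex 1.528 4.3 -0.871
vertex 0.969 3.477 -1.639
vertex 1.071 4.329 -0.843
endloop
endfacet
facet normal 0.088 0.728 0.680
outer loop
vertex 1.528 4.3 -0.871
vertex 1.071 4.329 -0.843
vertex 1.301 3.936 -0.452
endloop
endfacet
facet normal -0.088 -0.728 -0.680
outer loop
vertex 0.969 3.477 -1.639
vertex 1.199 3.084 -1.248
vertex 0.646 3.276 -1.382
endloop
endfacet
facet normal -0.705 0.527 -0.474
outer loop
vertex 0.969 3.477 -1.639
vertex 0.646 3.276 -1.382
vertex 1.071 4.329 -0.843
endloop
endfacet
facet normal -0.707 0.527 -0.472
outer loop
vertex 1.071 4.329 -0.843
vertex 0.646 3.276 -1.382
vertex 0.748 4.127 -0.585
endloop
endfacet
facet normal 0.088 0.728 0.680
outer loop
vertex 1.071 4.329 -0.843
vertex 0.748 4.127 -0.585
vertex 1.301 3.936 -0.452
endloop
endfacet
facet normal -0.088 -0.728 -0.680
outer loop
vertex 0.646 3.276 -1.382
vertex 1.199 3.084 -1.248
vertex 0.647 2.962 -1.046
endloop
endfacet
facet normal -0.996 0.062 0.061
outer loop
vertex 0.646 3.276 -1.382
vertex 0.647 2.962 -1.046
vertex 0.748 4.127 -0.585
endloop
endfacet
facet normal -0.996 0.062 0.061
outer loop
vertex 0.748 4.127 -0.585
vertex 0.647 2.962 -1.046
vertex 0.749 3.813 -0.25
endloop
endfacet
facet normal 0.087 0.727 0.681
outer loop
vertex 0.748 4.127 -0.585
vertex 0.749 3.813 -0.25
vertex 1.301 3.936 -0.452
endloop
endfacet
facet normal -0.088 -0.728 -0.680
outer loop
vertex 0.647 2.962 -1.046
vertex 1.199 3.084 -1.248
vertex 0.972 2.72 -0.829
endloop
endfacet
facet normal -0.702 -0.440 0.560
outer loop
vertex 0.647 2.962 -1.046
vertex 0.972 2.72 -0.829
vertex 0.749 3.813 -0.25
endloop
endfacet
facet normal -0.702 -0.440 0.560
outer loop
vertex 0.749 3.813 -0.25
vertex 0.972 2.72 -0.829
vertex 1.074 3.571 -0.033
endloop
endfacet
facet normal 0.087 0.727 0.681
outer loop
vertex 0.749 3.813 -0.25
vertex 1.074 3.571 -0.033
vertex 1.301 3.936 -0.452
endloop
endfacet
facet normal -0.088 -0.728 -0.680
outer loop
vertex 0.972 2.72 -0.829
vertex 1.199 3.084 -1.248
vertex 1.429 2.691 -0.857
endloop
endfacet
facet normal 0.001 -0.683 0.730
outer loop
vertex 0.972 2.72 -0.829
vertex 1.429 2.691 -0.857
vertex 1.074 3.571 -0.033
endloop
endfacet
facet normal 0.003 -0.683 0.731
outer loop
vertex 1.074 3.571 -0.033
vertex 1.429 2.691 -0.857
vertex 1.531 3.543 -0.061
endloop
endfacet
facet normal 0.086 0.728 0.681
outer loop
vertex 1.074 3.571 -0.033
vertex 1.531 3.543 -0.061
vertex 1.301 3.936 -0.452
endloop
endfacet

endsolid
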